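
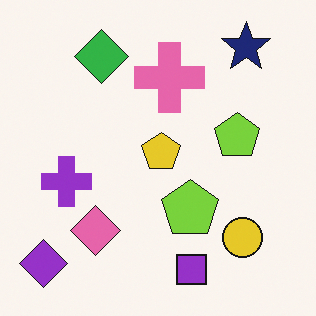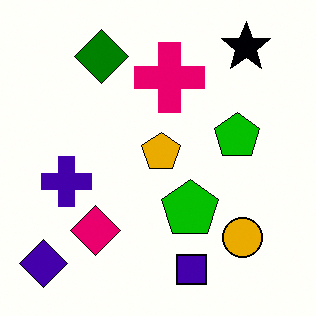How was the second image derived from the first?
This is the original image boosted in contrast.

Tones are pushed away from mid-grey across the whole image — a global contrast change.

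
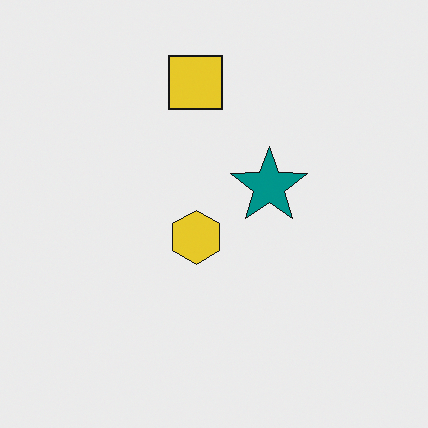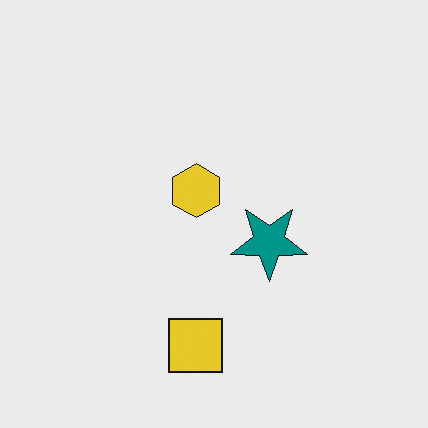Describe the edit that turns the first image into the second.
The transformation is: flipped vertically (top ↔ bottom).

The yellow square is in the top of the first image and the bottom of the second — shapes on opposite sides of the horizontal midline have swapped in a mirror flip.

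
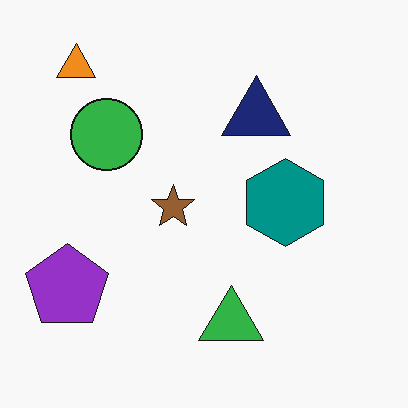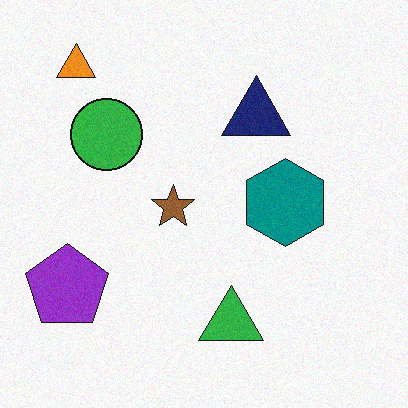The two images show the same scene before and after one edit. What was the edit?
The image was degraded with a light layer of grain.

Random speckle covers the whole image, including the flat background.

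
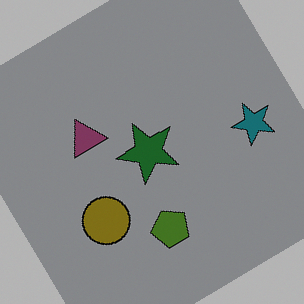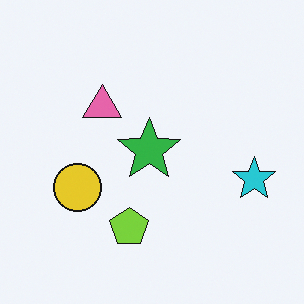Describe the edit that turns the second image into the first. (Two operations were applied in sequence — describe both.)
The image was darkened a lot, then rotated counter-clockwise by a large amount — several tens of degrees.

Every pixel — background and shapes alike — is uniformly darkened. Every shape is tilted by the same angle and the image corners show triangular fill wedges — a whole-image rotation by a non-right angle.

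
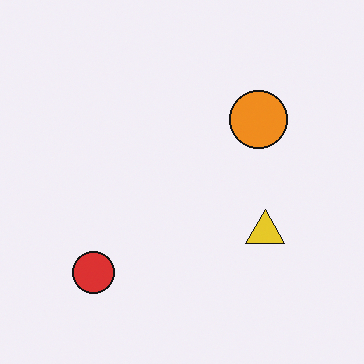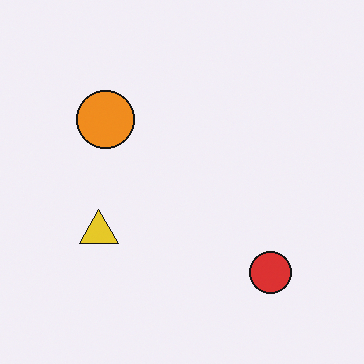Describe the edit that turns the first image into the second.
It was flipped horizontally (left ↔ right).

The red circle is in the bottom-left of the first image and the bottom-right of the second — shapes on opposite sides of the vertical midline have swapped in a mirror flip.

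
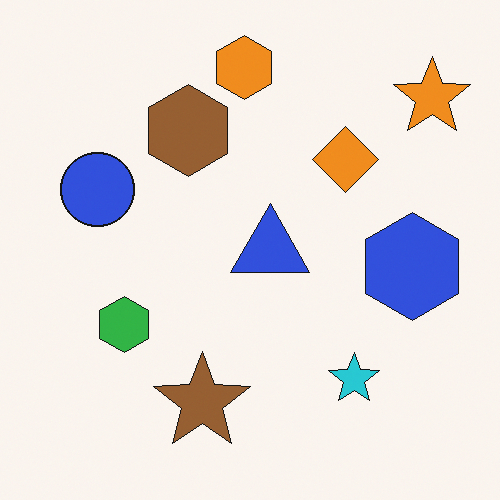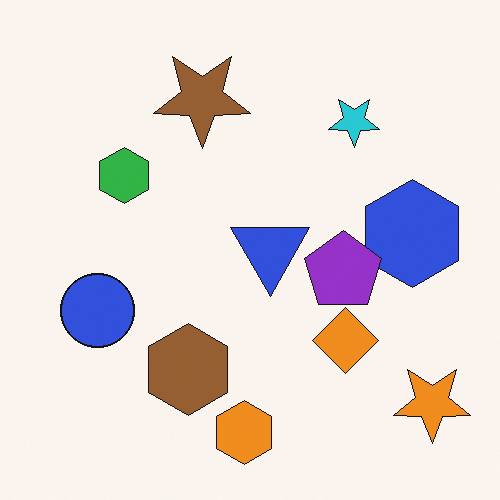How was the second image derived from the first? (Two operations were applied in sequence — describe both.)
It was flipped vertically (top ↔ bottom), then overlaid with an additional purple pentagon.

The orange hexagon is in the top of the first image and the bottom of the second — shapes on opposite sides of the horizontal midline have swapped in a mirror flip. A purple pentagon appears in the second image that is absent from the first.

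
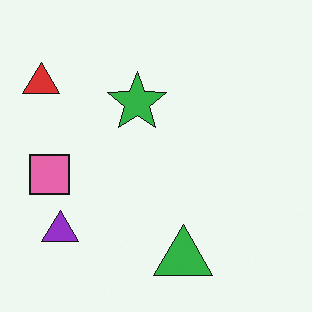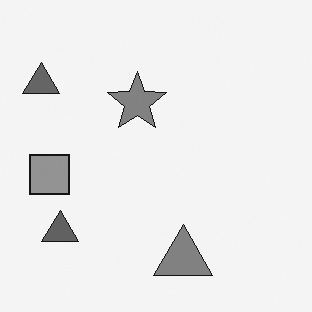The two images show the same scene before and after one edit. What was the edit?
The image was converted to grayscale.

All color is removed — every shape is now a shade of grey.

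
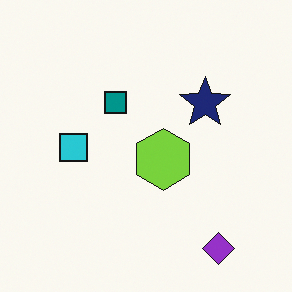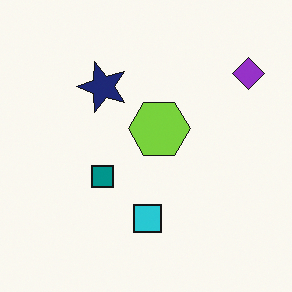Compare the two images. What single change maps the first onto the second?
Rotated 90° counter-clockwise.

The purple diamond sits in the bottom-right of the first image and the top-right of the second — consistent with a whole-image 90° counter-clockwise rotation.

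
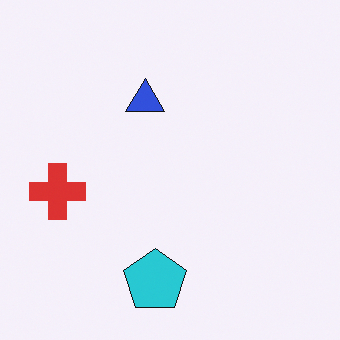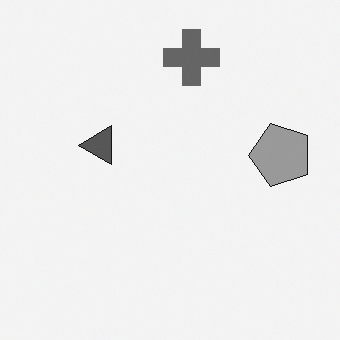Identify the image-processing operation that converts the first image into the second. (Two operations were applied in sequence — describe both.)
The image was converted to grayscale, then transposed (reflected across the top-left ↔ bottom-right diagonal).

All color is removed — every shape is now a shade of grey. Shapes have swapped their row and column positions — what was in the top-right is now in the bottom-left — a diagonal reflection.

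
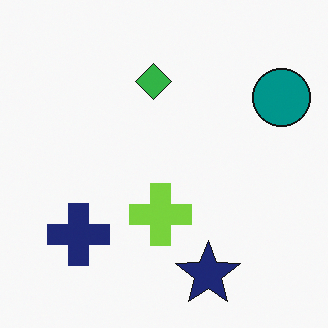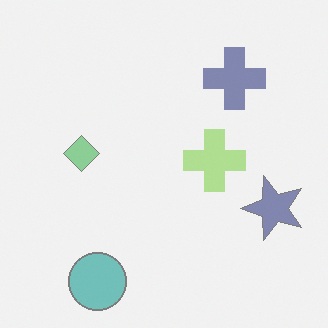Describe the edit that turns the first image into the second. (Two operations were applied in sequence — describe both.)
The image was washed out (contrast reduced), then transposed (reflected across the top-left ↔ bottom-right diagonal).

Tones are pushed toward mid-grey across the whole image — a global contrast change. Shapes have swapped their row and column positions — what was in the top-right is now in the bottom-left — a diagonal reflection.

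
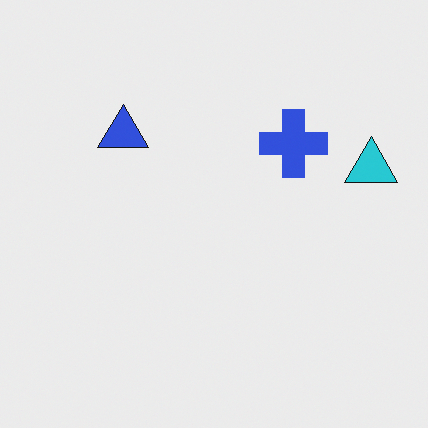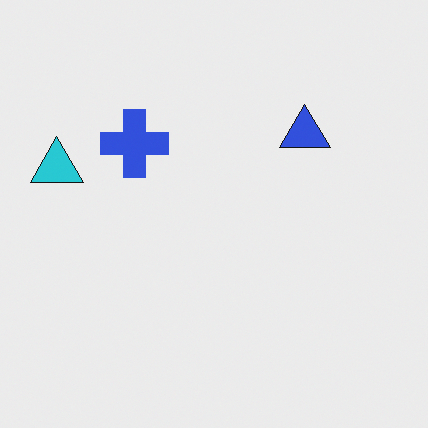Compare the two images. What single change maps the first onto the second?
Flipped horizontally (left ↔ right).

The cyan triangle is in the right of the first image and the left of the second — shapes on opposite sides of the vertical midline have swapped in a mirror flip.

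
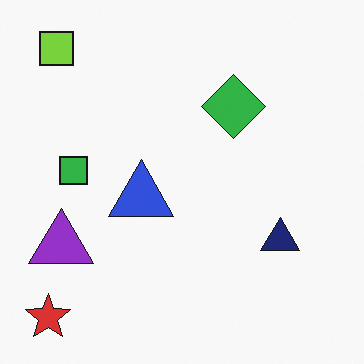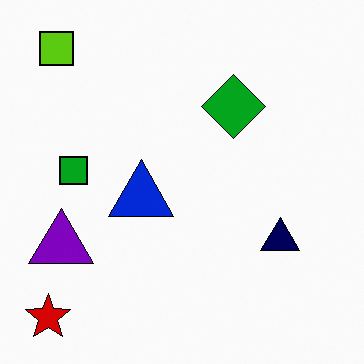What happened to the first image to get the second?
It was given slightly increased contrast.

Tones are pushed away from mid-grey across the whole image — a global contrast change.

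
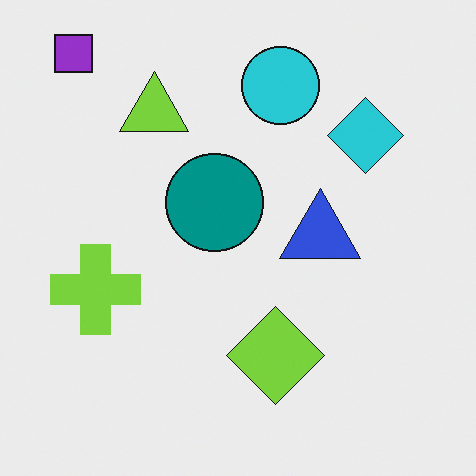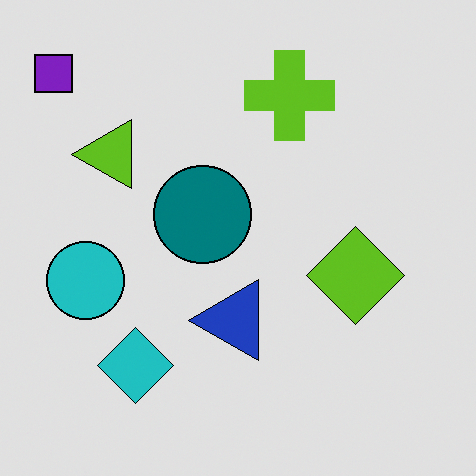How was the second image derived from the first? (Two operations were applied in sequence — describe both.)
Transposed (reflected across the top-left ↔ bottom-right diagonal), then posterized to a reduced palette.

Shapes have swapped their row and column positions — what was in the top-right is now in the bottom-left — a diagonal reflection. Each flat color has snapped to a coarser quantized level — most visibly, the near-white background has dropped to a flat grey.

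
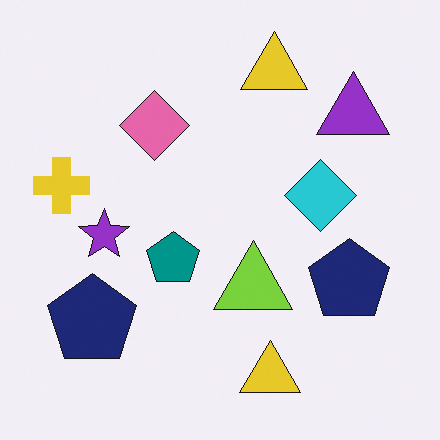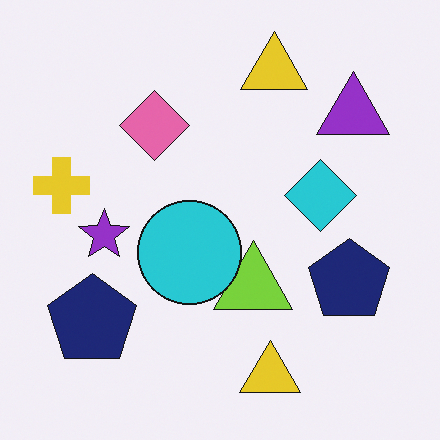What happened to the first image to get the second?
The second image is the first overlaid with an additional cyan circle.

A cyan circle appears in the second image that is absent from the first.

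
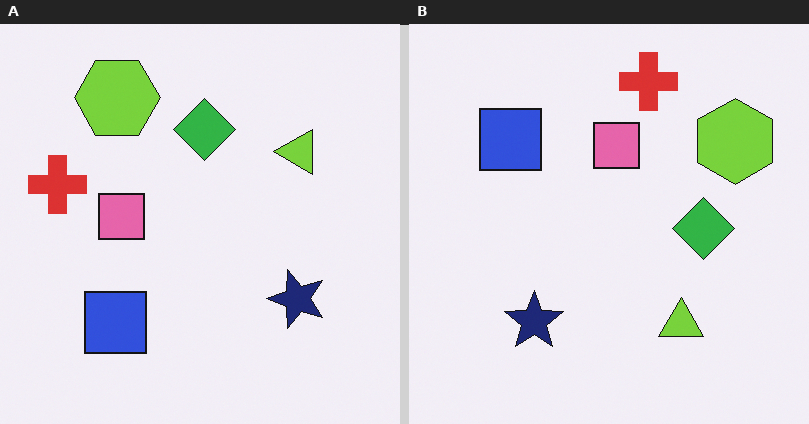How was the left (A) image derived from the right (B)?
The image was rotated 90° counter-clockwise.

The lime hexagon sits in the top-right of the right (B) image and the top-left of the left (A) — consistent with a whole-image 90° counter-clockwise rotation.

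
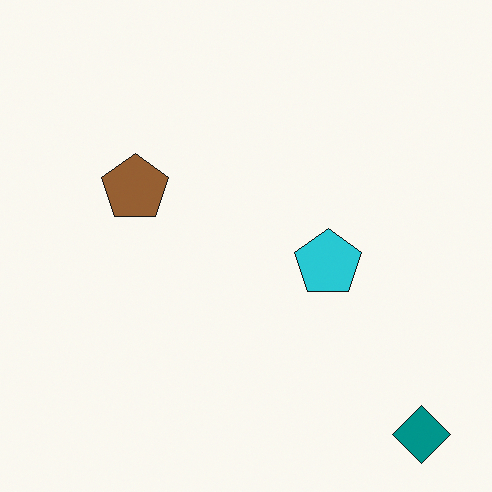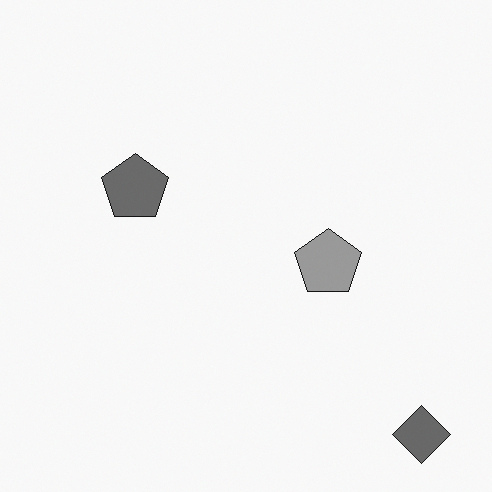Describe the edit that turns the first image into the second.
The image was converted to grayscale.

All color is removed — every shape is now a shade of grey.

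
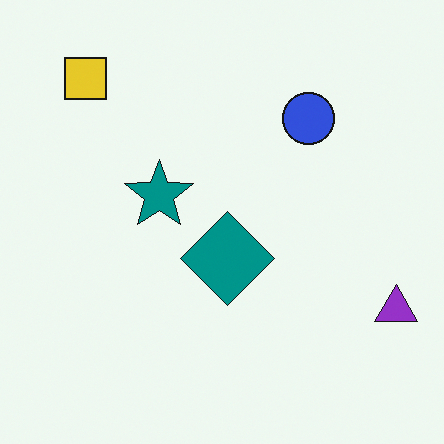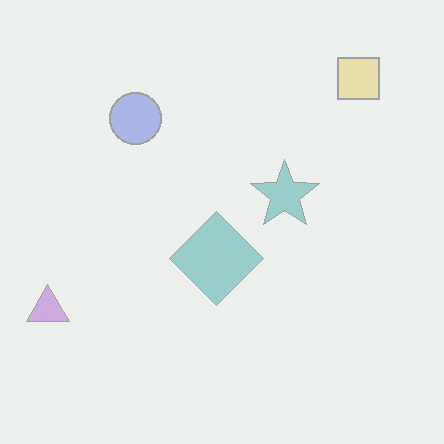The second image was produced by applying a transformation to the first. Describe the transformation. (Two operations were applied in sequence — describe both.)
The image was flipped horizontally (left ↔ right), then washed out (contrast reduced).

The purple triangle is in the bottom-right of the first image and the bottom-left of the second — shapes on opposite sides of the vertical midline have swapped in a mirror flip. Tones are pushed toward mid-grey across the whole image — a global contrast change.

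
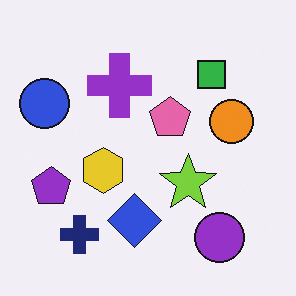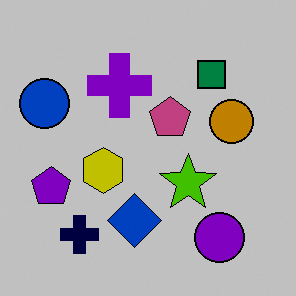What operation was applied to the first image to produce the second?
The image was heavily posterized to just a handful of flat colors.

Each flat color has snapped to a coarser quantized level — most visibly, the near-white background has dropped to a flat grey.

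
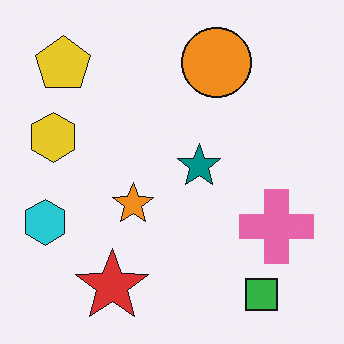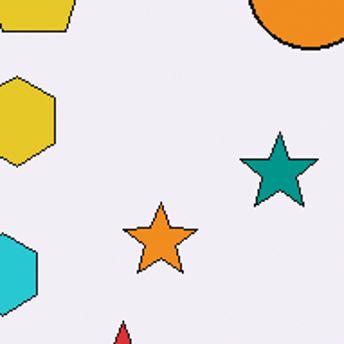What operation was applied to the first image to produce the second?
The second image is the first cropped to a noticeably smaller region and rescaled.

The visible shapes are larger and the field of view is narrower; shapes near the original edges may be partly or wholly outside the frame — a crop-and-rescale.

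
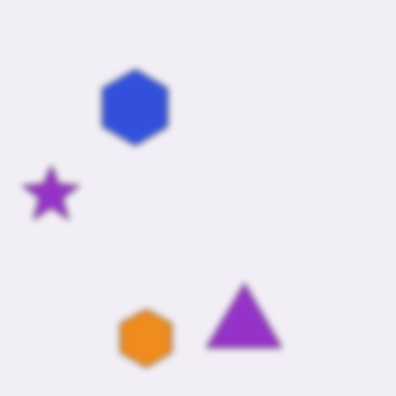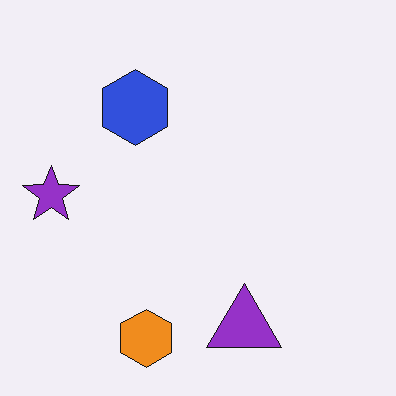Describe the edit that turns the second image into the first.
The transformation is: moderately blurred.

Shape edges and outlines are uniformly softened across the whole image.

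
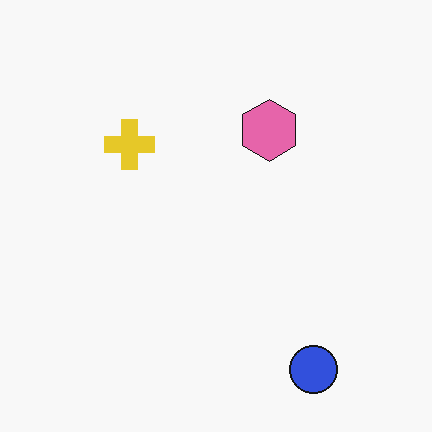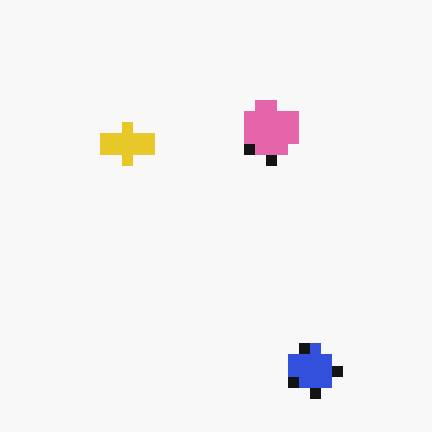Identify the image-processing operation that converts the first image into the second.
It was heavily pixelated into large blocks.

Shapes are reduced to large square blocks; fine edges and outlines are lost — a downscale-then-upscale (mosaic) effect.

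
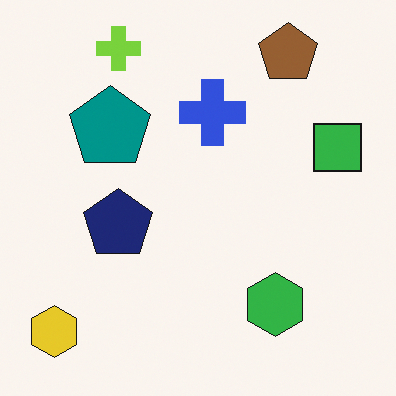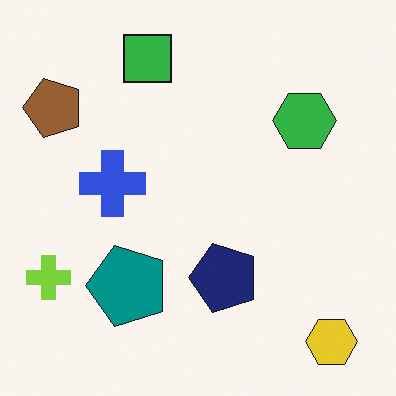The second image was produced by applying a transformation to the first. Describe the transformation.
It was rotated 90° counter-clockwise.

The yellow hexagon sits in the bottom-left of the first image and the bottom-right of the second — consistent with a whole-image 90° counter-clockwise rotation.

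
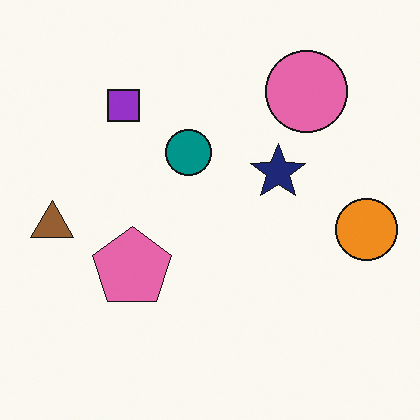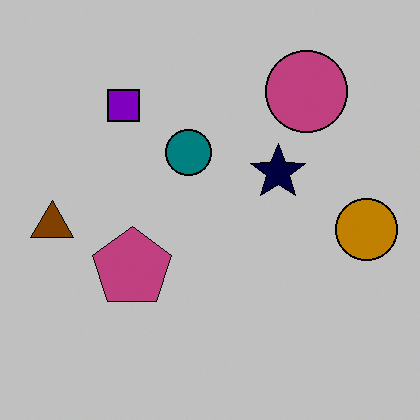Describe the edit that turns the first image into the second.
This is the original image heavily posterized to just a handful of flat colors.

Each flat color has snapped to a coarser quantized level — most visibly, the near-white background has dropped to a flat grey.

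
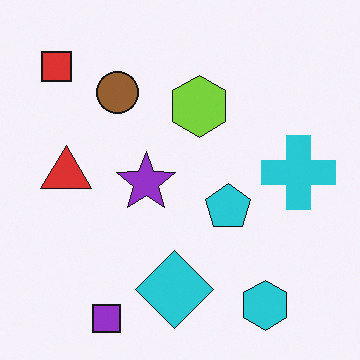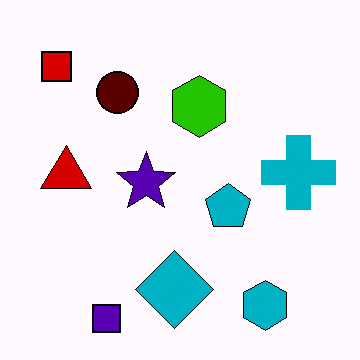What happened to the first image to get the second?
The second image is the first boosted in contrast.

Tones are pushed away from mid-grey across the whole image — a global contrast change.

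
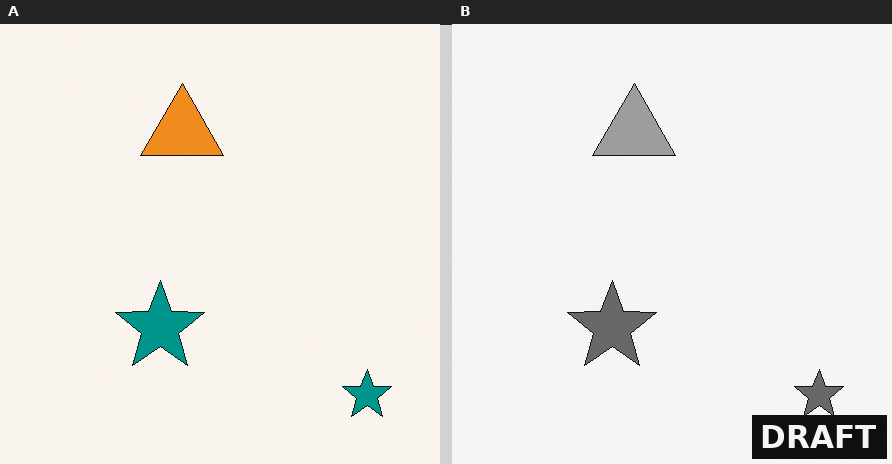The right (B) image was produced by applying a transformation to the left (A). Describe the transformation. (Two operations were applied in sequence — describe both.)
The image was converted to grayscale, then watermarked with the text "DRAFT" in the lower-right corner.

All color is removed — every shape is now a shade of grey. A dark label reading "DRAFT" appears in the lower-right corner.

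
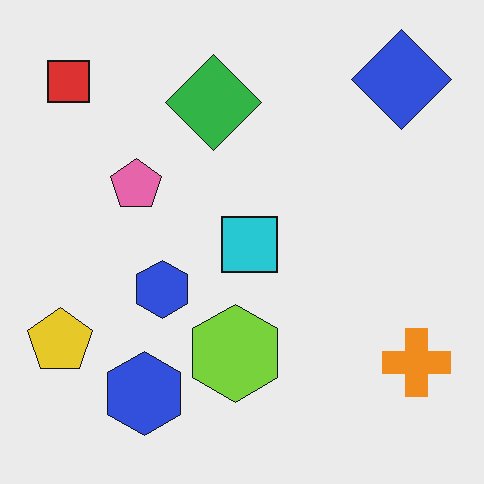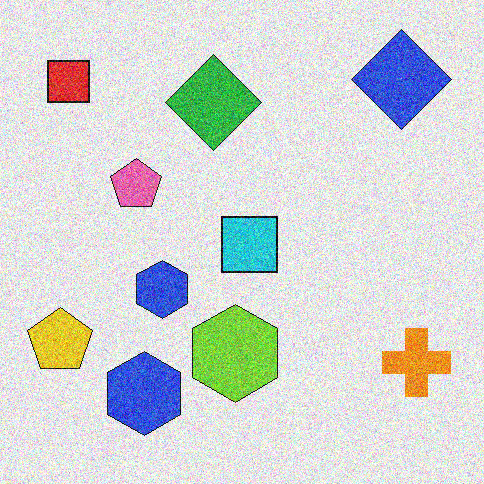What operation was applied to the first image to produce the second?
Degraded with a thick layer of grain.

Random speckle covers the whole image, including the flat background.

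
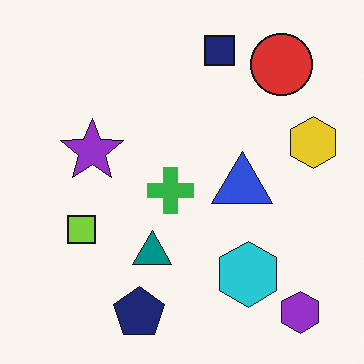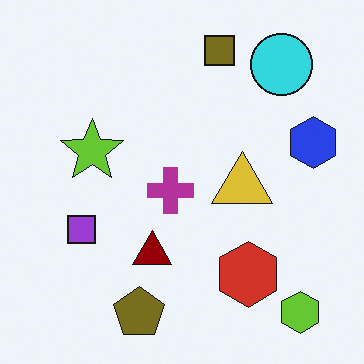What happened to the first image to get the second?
Hue-shifted through roughly half the color wheel.

Every shape's color has rotated by the same amount around the hue wheel — a uniform hue shift.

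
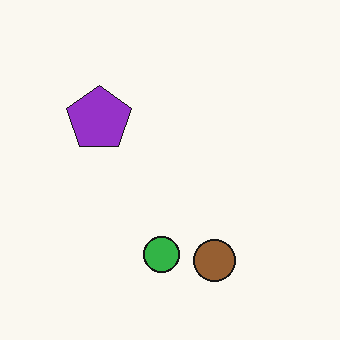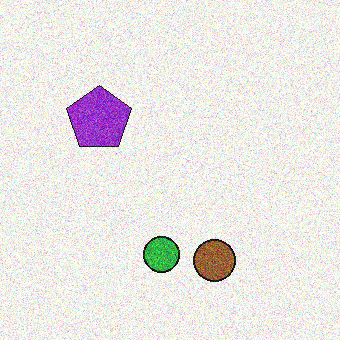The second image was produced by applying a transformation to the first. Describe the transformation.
Degraded with strong gaussian noise.

Random speckle covers the whole image, including the flat background.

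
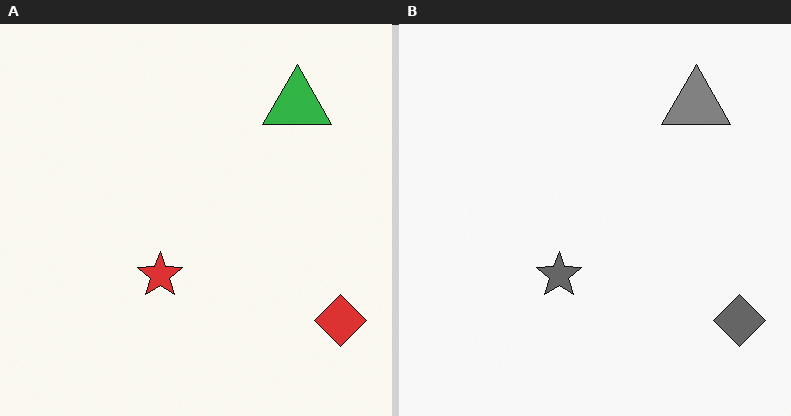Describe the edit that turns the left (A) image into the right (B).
The transformation is: converted to grayscale.

All color is removed — every shape is now a shade of grey.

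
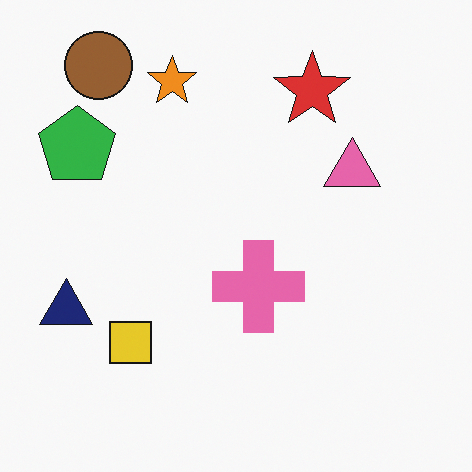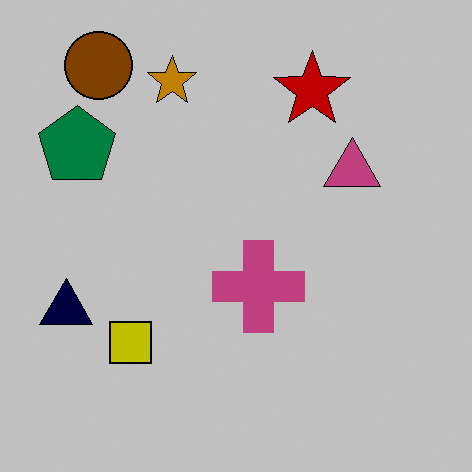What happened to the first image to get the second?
The image was heavily posterized to just a handful of flat colors.

Each flat color has snapped to a coarser quantized level — most visibly, the near-white background has dropped to a flat grey.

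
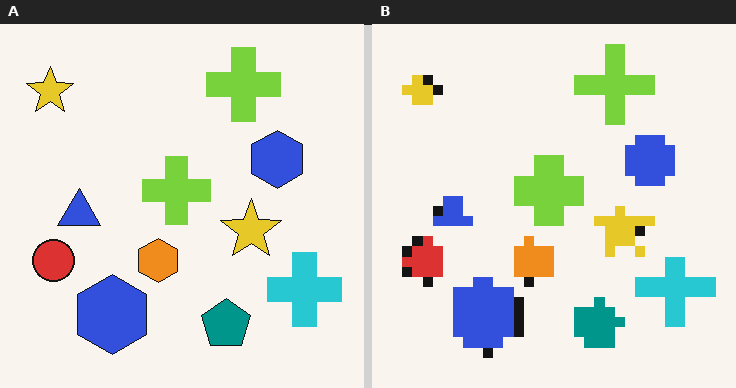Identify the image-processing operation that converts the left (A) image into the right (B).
It was heavily pixelated into large blocks.

Shapes are reduced to large square blocks; fine edges and outlines are lost — a downscale-then-upscale (mosaic) effect.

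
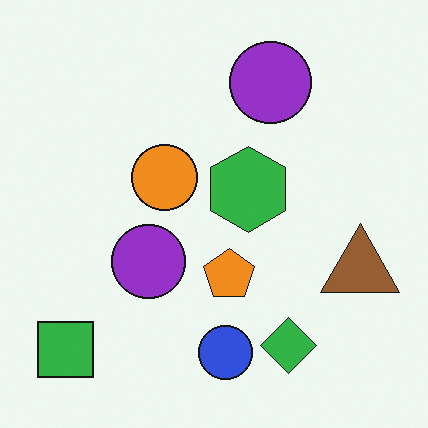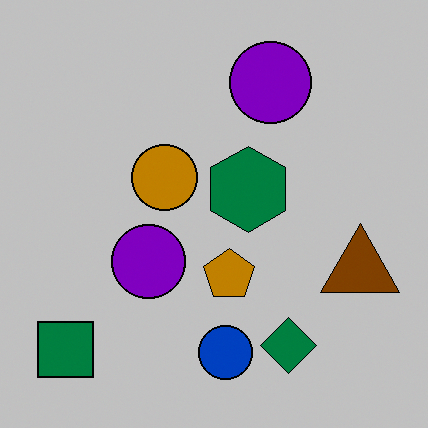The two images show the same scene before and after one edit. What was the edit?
This is the original image aggressively posterized.

Each flat color has snapped to a coarser quantized level — most visibly, the near-white background has dropped to a flat grey.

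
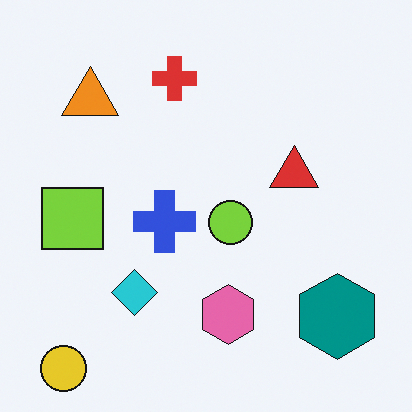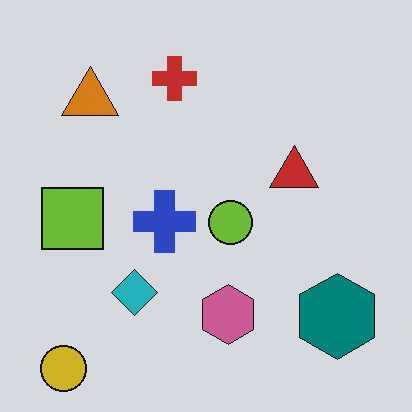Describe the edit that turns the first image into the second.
The transformation is: darkened a little.

Every pixel — background and shapes alike — is uniformly darkened.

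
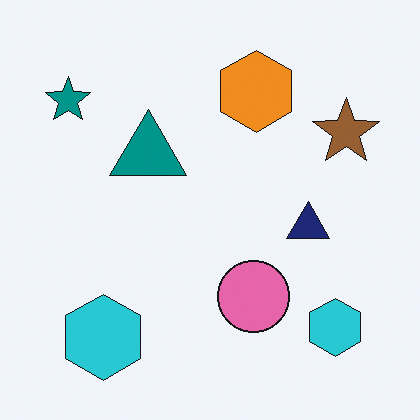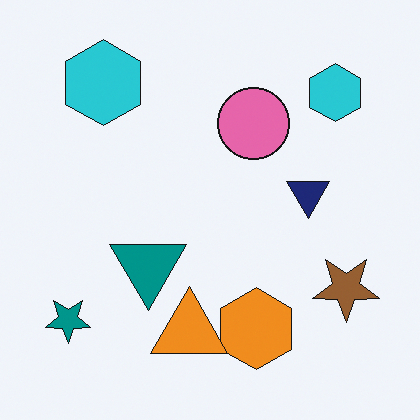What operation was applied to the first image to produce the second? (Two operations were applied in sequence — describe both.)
The image was flipped vertically (top ↔ bottom), then overlaid with an additional orange triangle.

The orange hexagon is in the top of the first image and the bottom of the second — shapes on opposite sides of the horizontal midline have swapped in a mirror flip. An orange triangle appears in the second image that is absent from the first.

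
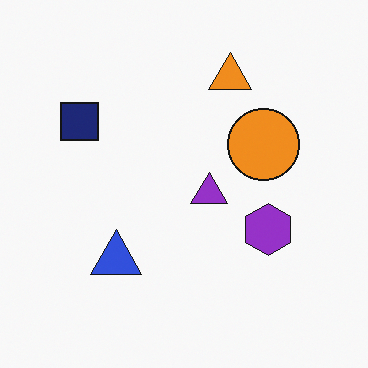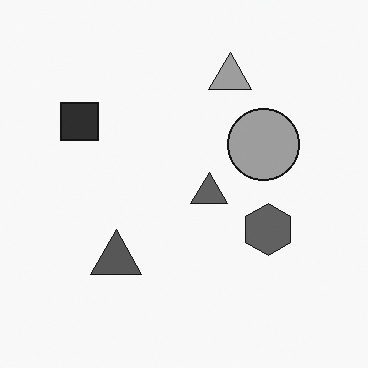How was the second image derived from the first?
The second image is the first converted to grayscale.

All color is removed — every shape is now a shade of grey.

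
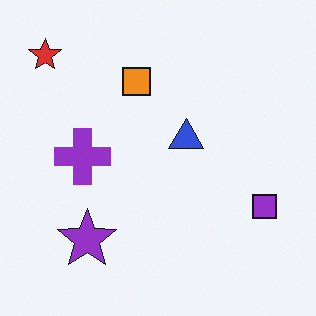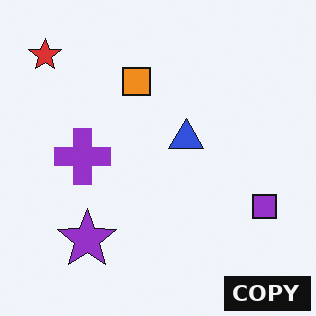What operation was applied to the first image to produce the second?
The transformation is: watermarked with the text "COPY" in the lower-right corner.

A dark label reading "COPY" appears in the lower-right corner.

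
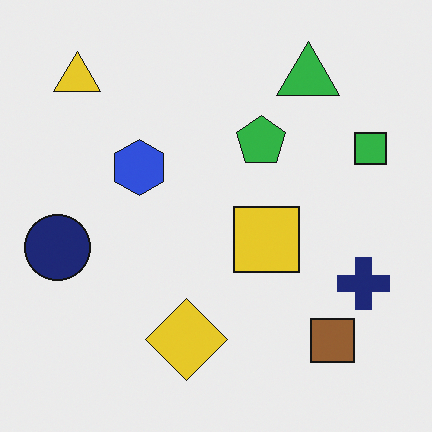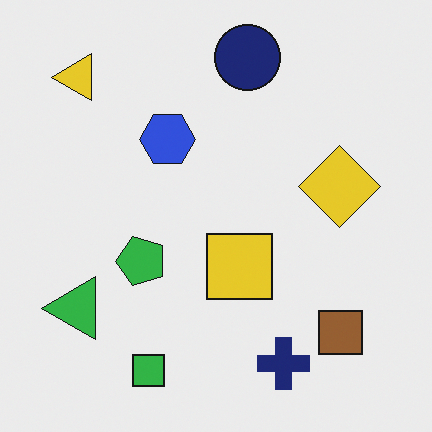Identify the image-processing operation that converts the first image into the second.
It was transposed (reflected across the top-left ↔ bottom-right diagonal).

Shapes have swapped their row and column positions — what was in the top-right is now in the bottom-left — a diagonal reflection.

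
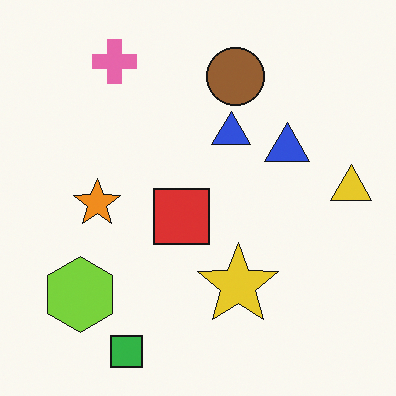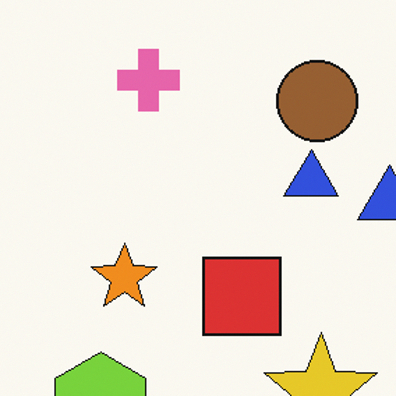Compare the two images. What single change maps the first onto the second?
Cropped to a modestly smaller region and rescaled.

The visible shapes are larger and the field of view is narrower; shapes near the original edges may be partly or wholly outside the frame — a crop-and-rescale.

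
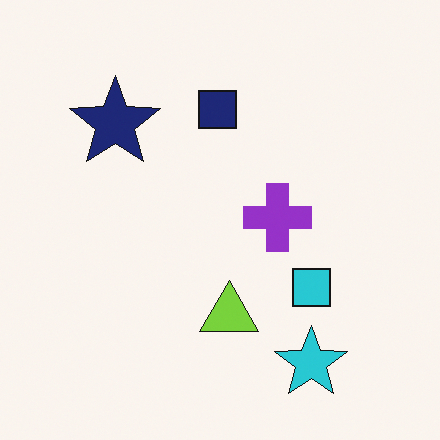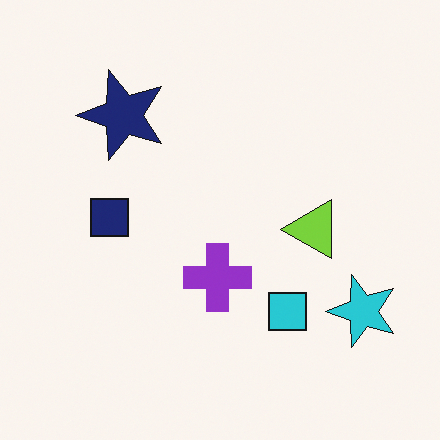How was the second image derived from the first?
This is the original image transposed (reflected across the top-left ↔ bottom-right diagonal).

Shapes have swapped their row and column positions — what was in the top-right is now in the bottom-left — a diagonal reflection.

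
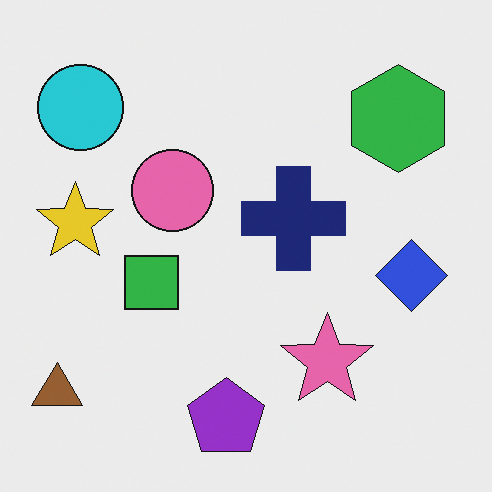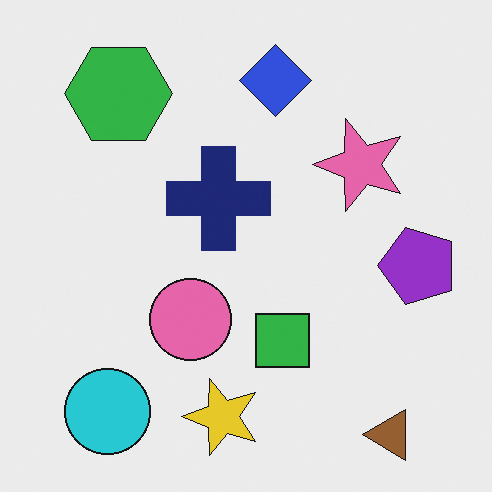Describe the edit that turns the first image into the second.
The image was rotated 90° counter-clockwise.

The brown triangle sits in the bottom-left of the first image and the bottom-right of the second — consistent with a whole-image 90° counter-clockwise rotation.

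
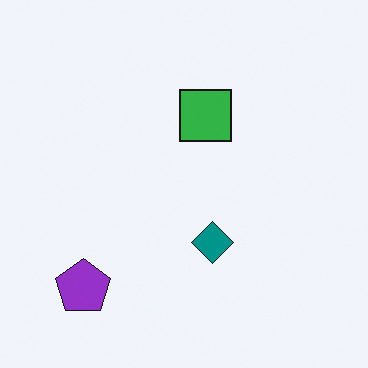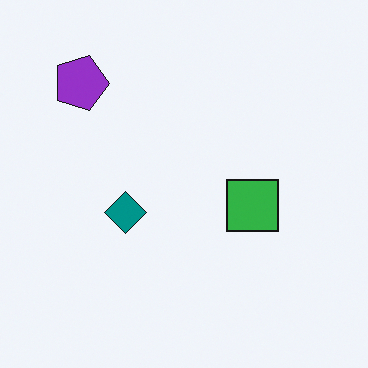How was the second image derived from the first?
Rotated 90° clockwise.

The purple pentagon sits in the bottom-left of the first image and the top-left of the second — consistent with a whole-image 90° clockwise rotation.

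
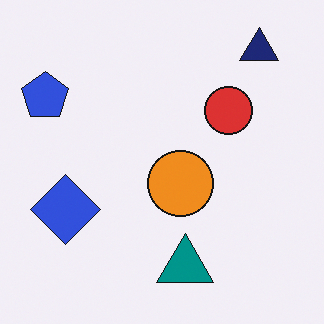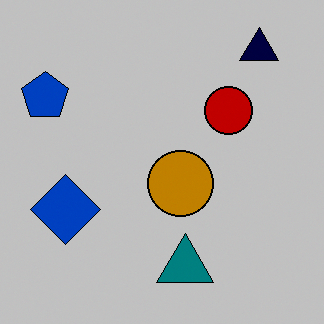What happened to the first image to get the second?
This is the original image heavily posterized to just a handful of flat colors.

Each flat color has snapped to a coarser quantized level — most visibly, the near-white background has dropped to a flat grey.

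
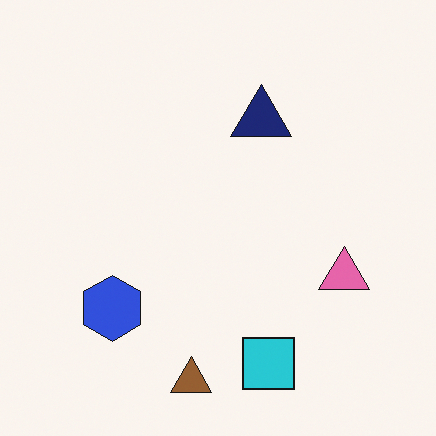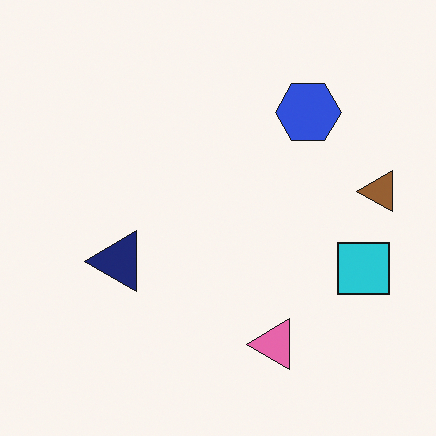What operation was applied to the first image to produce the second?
The transformation is: transposed (reflected across the top-left ↔ bottom-right diagonal).

Shapes have swapped their row and column positions — what was in the top-right is now in the bottom-left — a diagonal reflection.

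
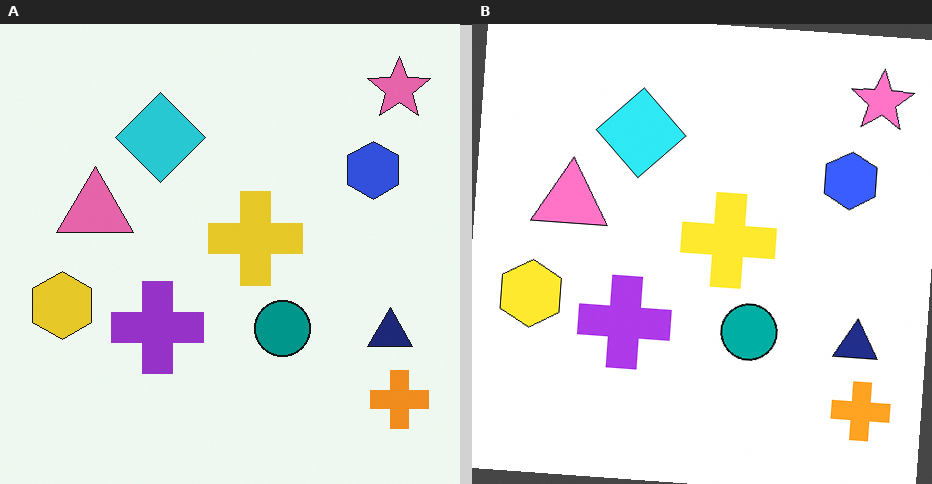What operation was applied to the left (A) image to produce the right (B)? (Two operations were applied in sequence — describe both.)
It was brightened a little, then rotated clockwise by a slight angle.

Every pixel — background and shapes alike — is uniformly brightened. Every shape is tilted by the same angle and the image corners show triangular fill wedges — a whole-image rotation by a non-right angle.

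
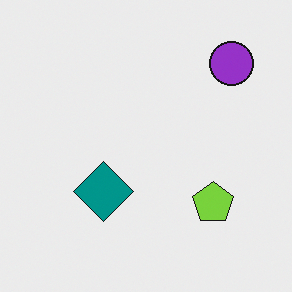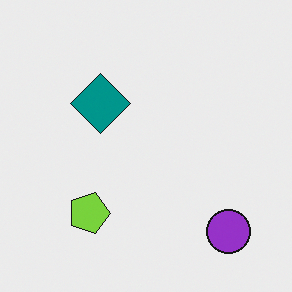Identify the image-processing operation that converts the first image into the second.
The second image is the first rotated 90° clockwise.

The purple circle sits in the top-right of the first image and the bottom-right of the second — consistent with a whole-image 90° clockwise rotation.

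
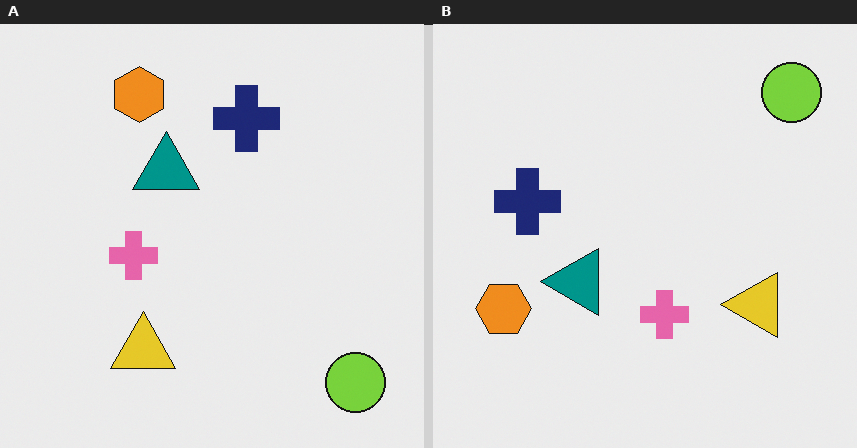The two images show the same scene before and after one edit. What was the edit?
The transformation is: rotated 90° counter-clockwise.

The lime circle sits in the bottom-right of the left (A) image and the top-right of the right (B) — consistent with a whole-image 90° counter-clockwise rotation.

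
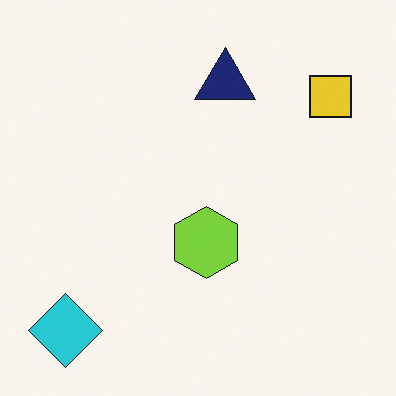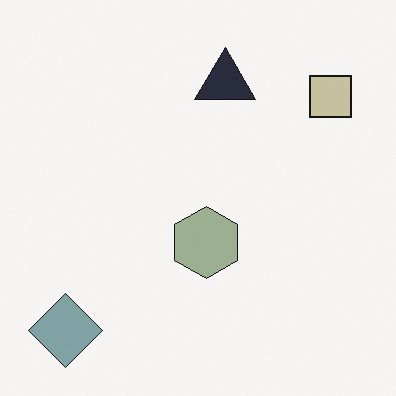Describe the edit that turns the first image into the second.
The image was made much more muted (saturation change).

All colors are more muted and greyish — a global saturation change.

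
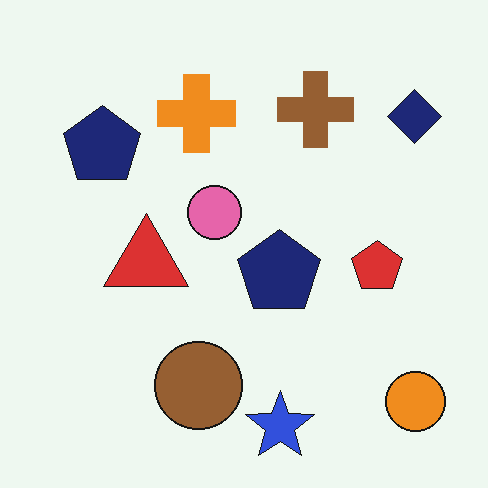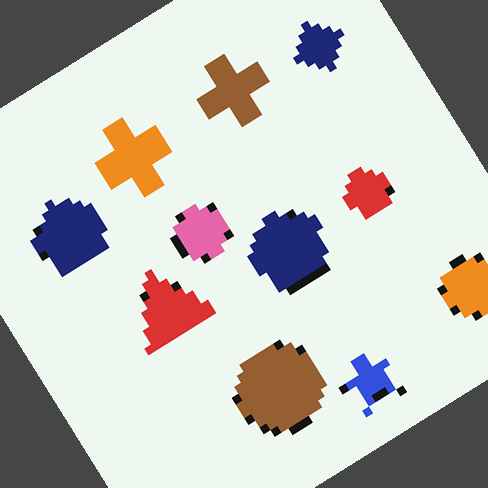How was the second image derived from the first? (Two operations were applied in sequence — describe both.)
The second image is the first pixelated into visible square blocks, then rotated counter-clockwise by a large amount — several tens of degrees.

Shapes are reduced to large square blocks; fine edges and outlines are lost — a downscale-then-upscale (mosaic) effect. Every shape is tilted by the same angle and the image corners show triangular fill wedges — a whole-image rotation by a non-right angle.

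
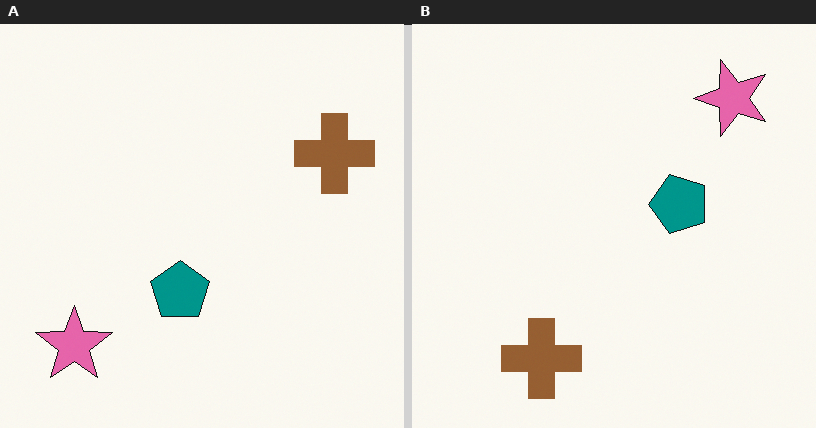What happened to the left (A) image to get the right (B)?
The transformation is: transposed (reflected across the top-left ↔ bottom-right diagonal).

Shapes have swapped their row and column positions — what was in the top-right is now in the bottom-left — a diagonal reflection.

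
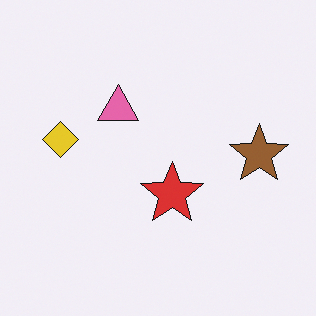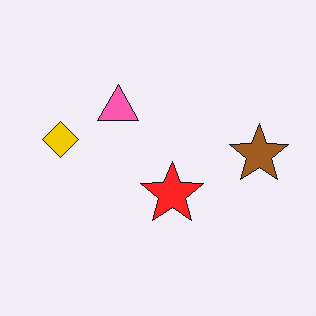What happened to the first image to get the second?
The second image is the first slightly oversaturated.

All colors are more vivid — a global saturation change.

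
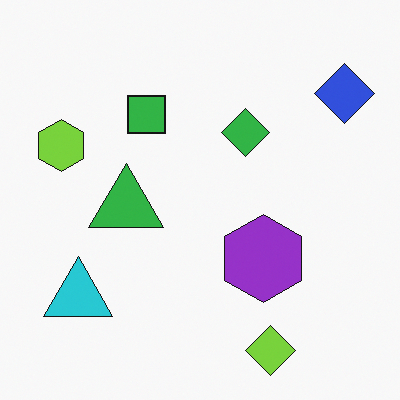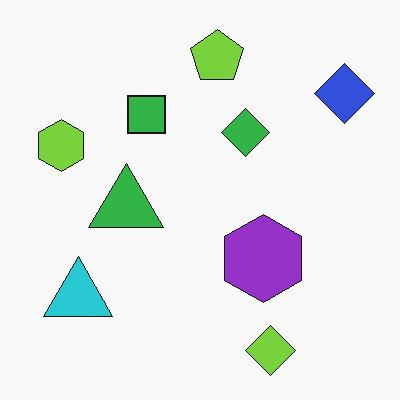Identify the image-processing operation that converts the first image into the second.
The image was overlaid with an additional lime pentagon.

A lime pentagon appears in the second image that is absent from the first.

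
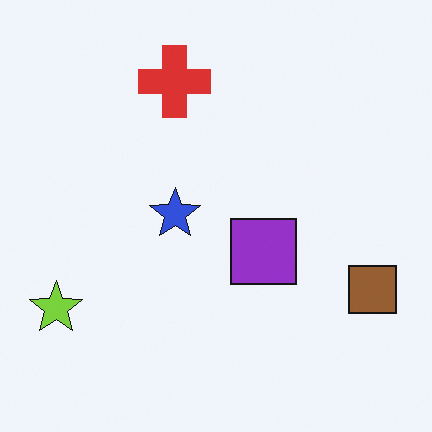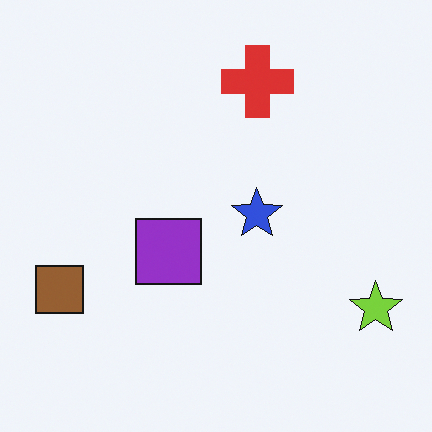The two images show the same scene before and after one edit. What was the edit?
This is the original image flipped horizontally (left ↔ right).

The lime star is in the bottom-left of the first image and the bottom-right of the second — shapes on opposite sides of the vertical midline have swapped in a mirror flip.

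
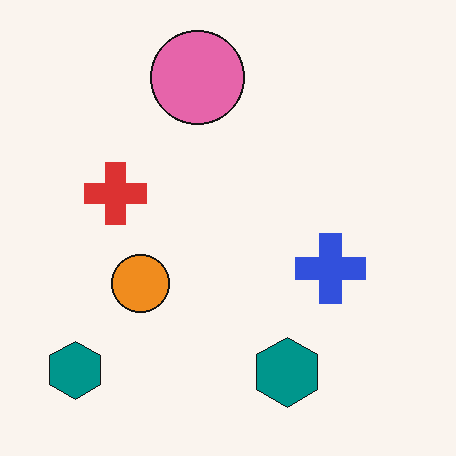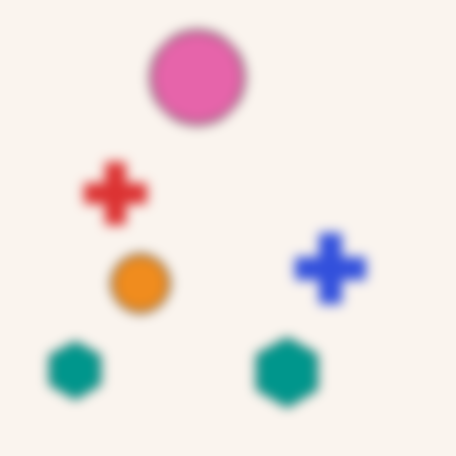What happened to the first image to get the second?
This is the original image heavily blurred.

Shape edges and outlines are uniformly softened across the whole image.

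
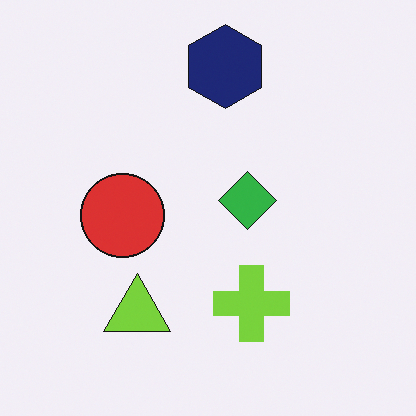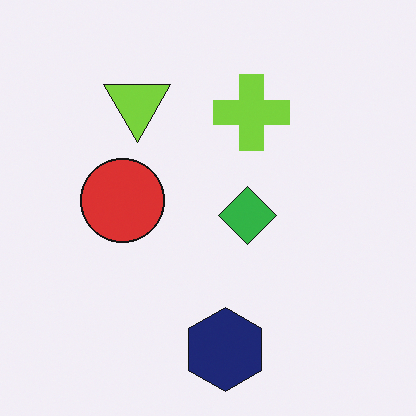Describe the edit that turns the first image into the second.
The transformation is: flipped vertically (top ↔ bottom).

The navy hexagon is in the top of the first image and the bottom of the second — shapes on opposite sides of the horizontal midline have swapped in a mirror flip.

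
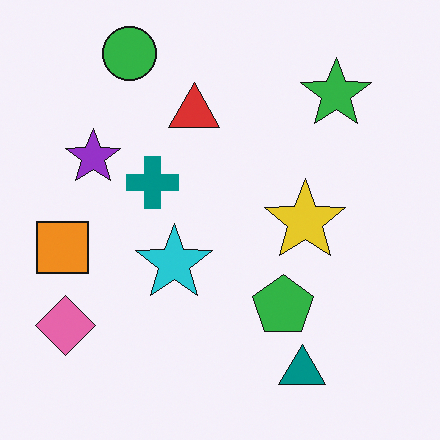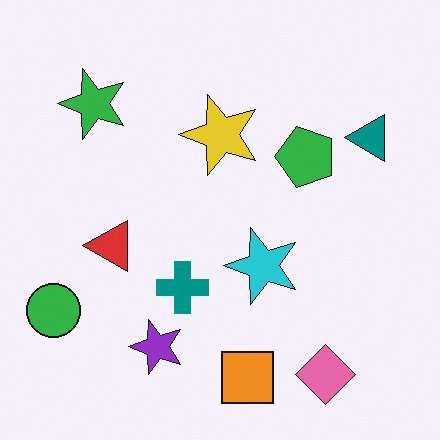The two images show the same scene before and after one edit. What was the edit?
The transformation is: rotated 90° counter-clockwise.

The green circle sits in the top-left of the first image and the bottom-left of the second — consistent with a whole-image 90° counter-clockwise rotation.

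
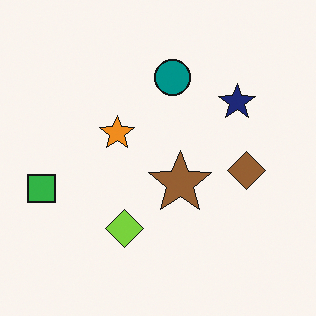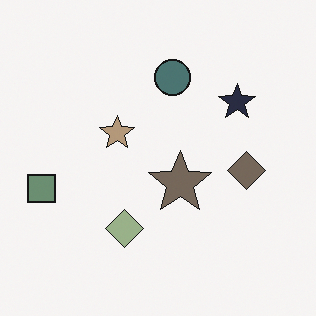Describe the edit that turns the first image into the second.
The second image is the first made much more muted (saturation change).

All colors are more muted and greyish — a global saturation change.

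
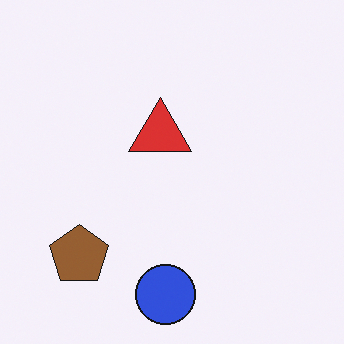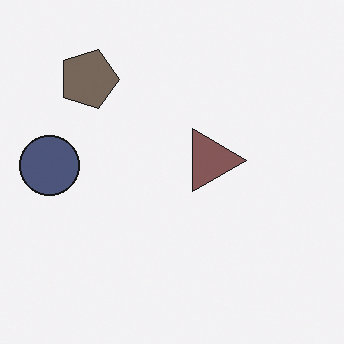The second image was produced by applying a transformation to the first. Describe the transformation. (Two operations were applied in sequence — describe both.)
Rotated 90° clockwise, then heavily desaturated.

The brown pentagon sits in the bottom-left of the first image and the top-left of the second — consistent with a whole-image 90° clockwise rotation. All colors are more muted and greyish — a global saturation change.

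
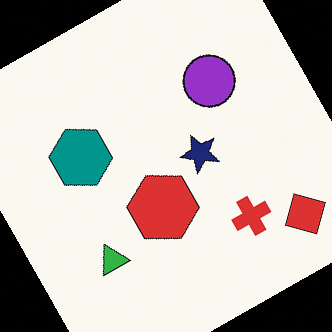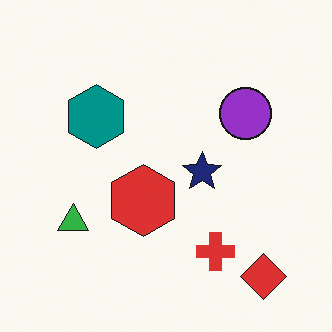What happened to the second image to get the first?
Rotated counter-clockwise by a moderate amount.

Every shape is tilted by the same angle and the image corners show triangular fill wedges — a whole-image rotation by a non-right angle.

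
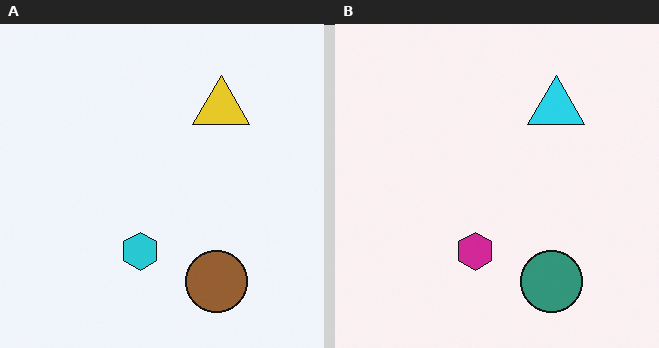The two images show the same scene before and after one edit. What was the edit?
The image was hue-shifted by a moderate amount.

Every shape's color has rotated by the same amount around the hue wheel — a uniform hue shift.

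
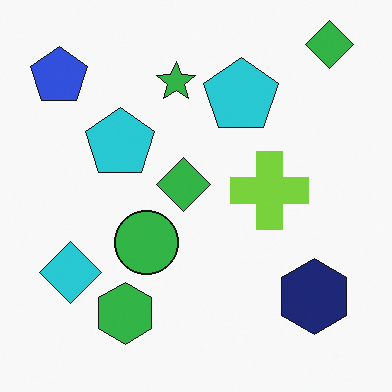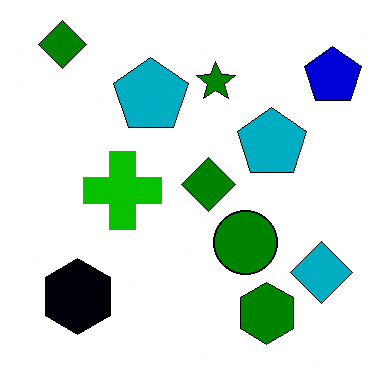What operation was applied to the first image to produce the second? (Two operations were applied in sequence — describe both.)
The image was flipped horizontally (left ↔ right), then boosted in contrast.

The blue pentagon is in the top-left of the first image and the top-right of the second — shapes on opposite sides of the vertical midline have swapped in a mirror flip. Tones are pushed away from mid-grey across the whole image — a global contrast change.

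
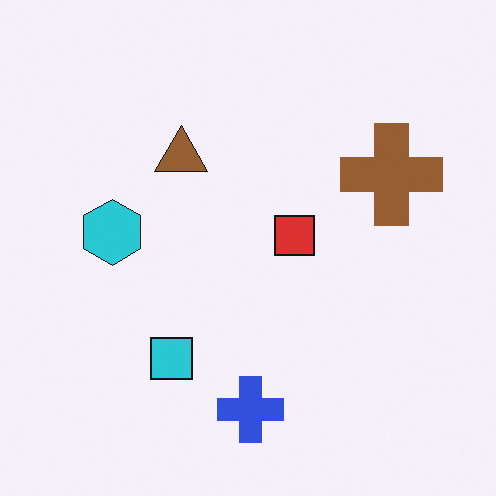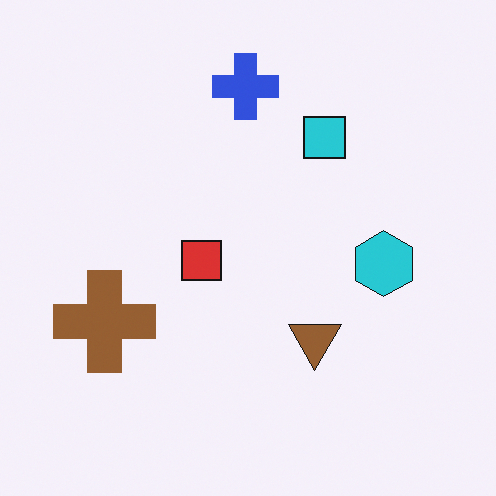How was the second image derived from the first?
It was rotated 180°.

The brown cross sits in the right of the first image and the left of the second — consistent with a whole-image 180° rotation.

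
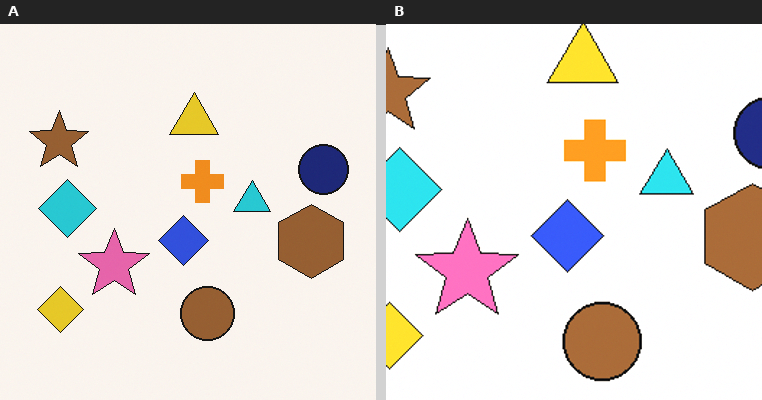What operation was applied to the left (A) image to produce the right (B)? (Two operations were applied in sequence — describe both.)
The transformation is: cropped slightly and scaled back up, then brightened a little.

The visible shapes are larger and the field of view is narrower; shapes near the original edges may be partly or wholly outside the frame — a crop-and-rescale. Every pixel — background and shapes alike — is uniformly brightened.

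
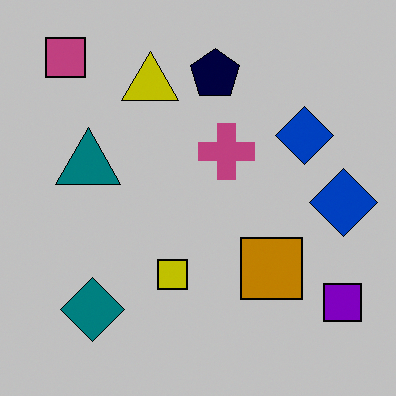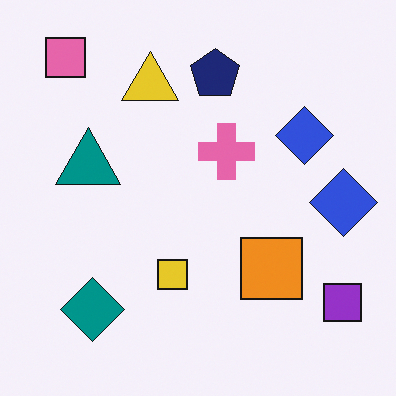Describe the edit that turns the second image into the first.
The transformation is: aggressively posterized.

Each flat color has snapped to a coarser quantized level — most visibly, the near-white background has dropped to a flat grey.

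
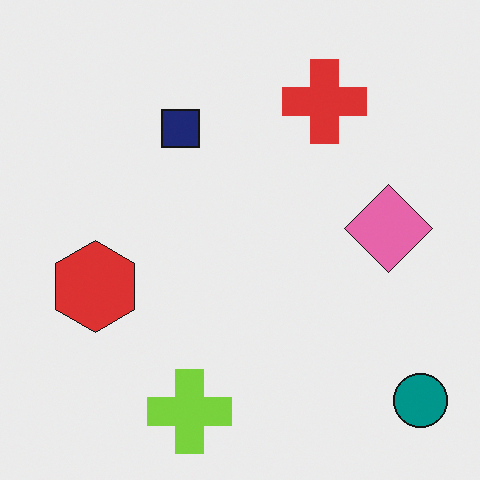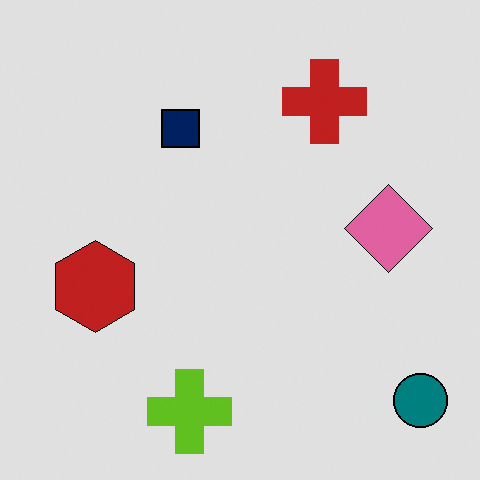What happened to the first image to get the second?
This is the original image moderately posterized.

Each flat color has snapped to a coarser quantized level — most visibly, the near-white background has dropped to a flat grey.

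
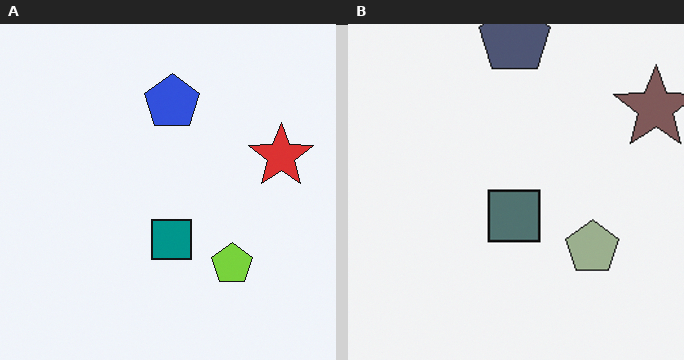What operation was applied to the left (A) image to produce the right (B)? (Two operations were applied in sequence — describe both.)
The transformation is: heavily desaturated, then cropped slightly and scaled back up.

All colors are more muted and greyish — a global saturation change. The visible shapes are larger and the field of view is narrower; shapes near the original edges may be partly or wholly outside the frame — a crop-and-rescale.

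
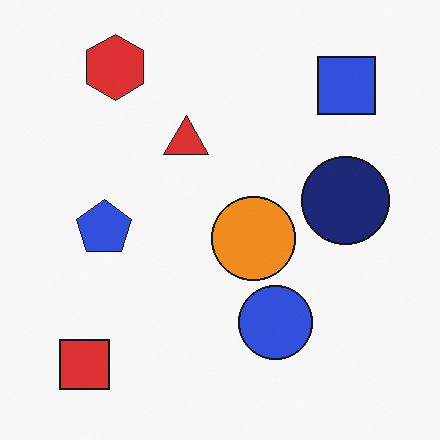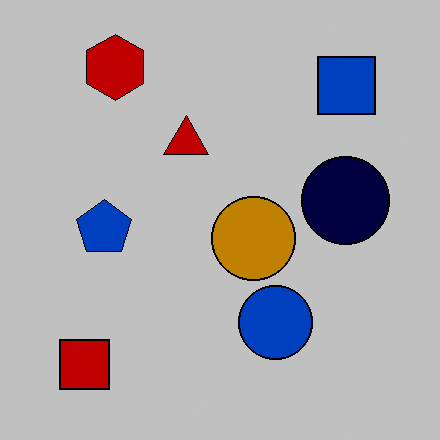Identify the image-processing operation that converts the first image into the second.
It was aggressively posterized.

Each flat color has snapped to a coarser quantized level — most visibly, the near-white background has dropped to a flat grey.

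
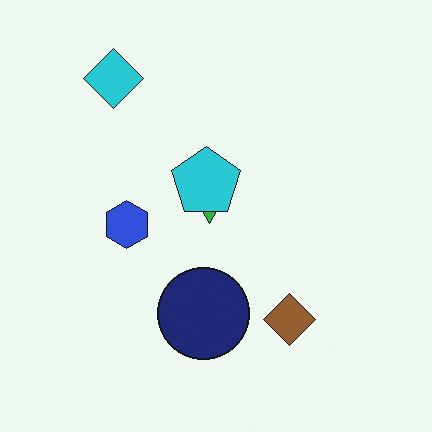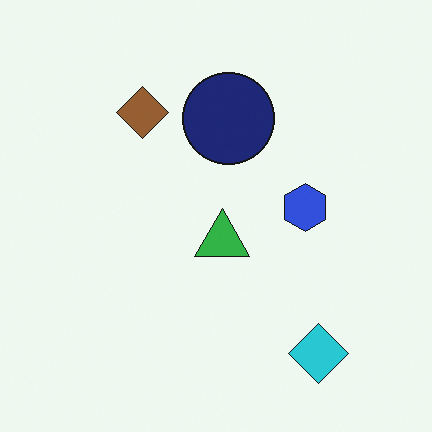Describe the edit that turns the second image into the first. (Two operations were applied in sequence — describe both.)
This is the original image rotated 180°, then overlaid with an additional cyan pentagon.

The cyan diamond sits in the bottom-right of the second image and the top-left of the first — consistent with a whole-image 180° rotation. A cyan pentagon appears in the first image that is absent from the second.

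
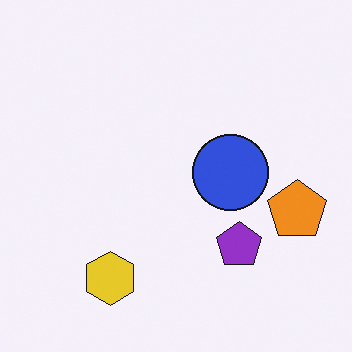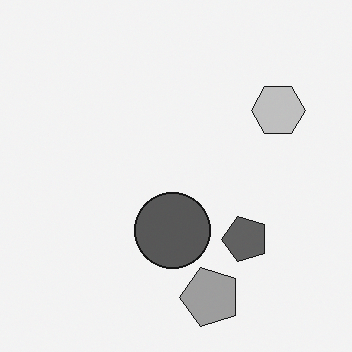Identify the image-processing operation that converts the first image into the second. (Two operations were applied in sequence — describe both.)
Converted to grayscale, then transposed (reflected across the top-left ↔ bottom-right diagonal).

All color is removed — every shape is now a shade of grey. Shapes have swapped their row and column positions — what was in the top-right is now in the bottom-left — a diagonal reflection.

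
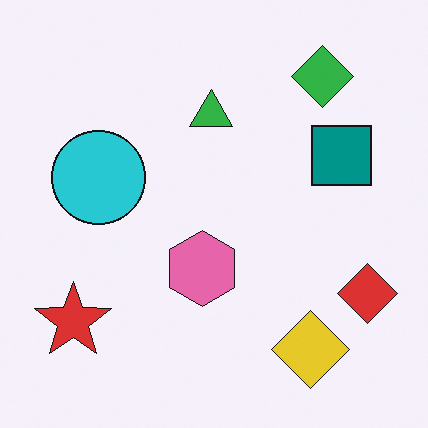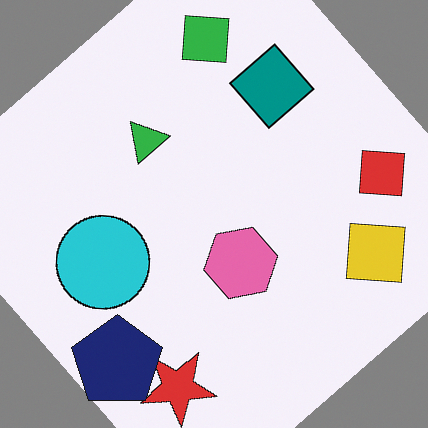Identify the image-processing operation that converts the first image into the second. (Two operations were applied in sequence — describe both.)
Rotated counter-clockwise by a large amount — several tens of degrees, then overlaid with an additional navy pentagon.

Every shape is tilted by the same angle and the image corners show triangular fill wedges — a whole-image rotation by a non-right angle. A navy pentagon appears in the second image that is absent from the first.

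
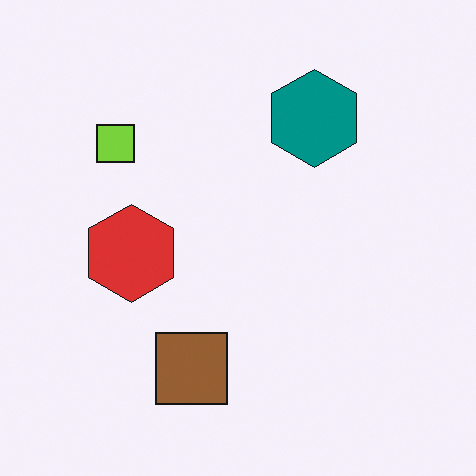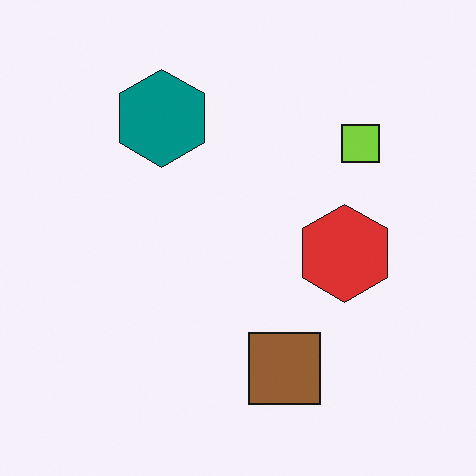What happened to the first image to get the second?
The transformation is: flipped horizontally (left ↔ right).

The lime square is in the top-left of the first image and the top-right of the second — shapes on opposite sides of the vertical midline have swapped in a mirror flip.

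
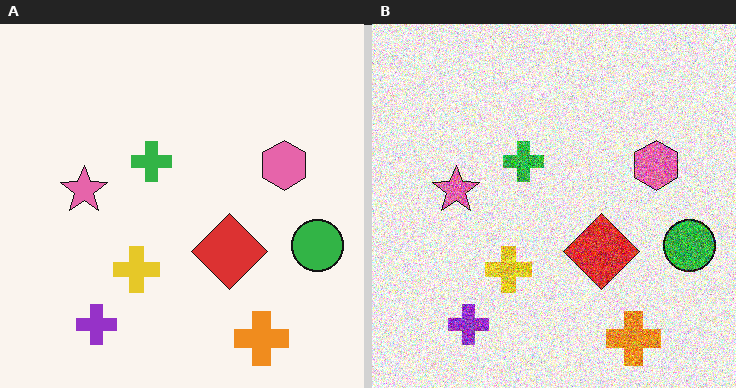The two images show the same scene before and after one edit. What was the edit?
Degraded with heavy additive noise.

Random speckle covers the whole image, including the flat background.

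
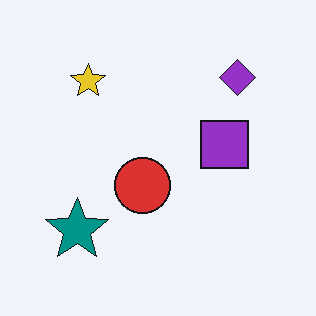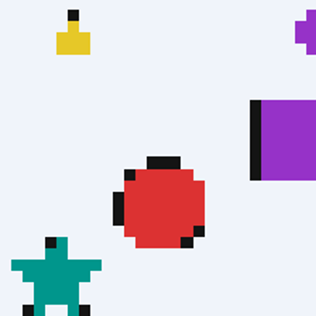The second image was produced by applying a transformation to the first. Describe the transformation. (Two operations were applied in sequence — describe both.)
The second image is the first pixelated into visible square blocks, then cropped slightly and scaled back up.

Shapes are reduced to large square blocks; fine edges and outlines are lost — a downscale-then-upscale (mosaic) effect. The visible shapes are larger and the field of view is narrower; shapes near the original edges may be partly or wholly outside the frame — a crop-and-rescale.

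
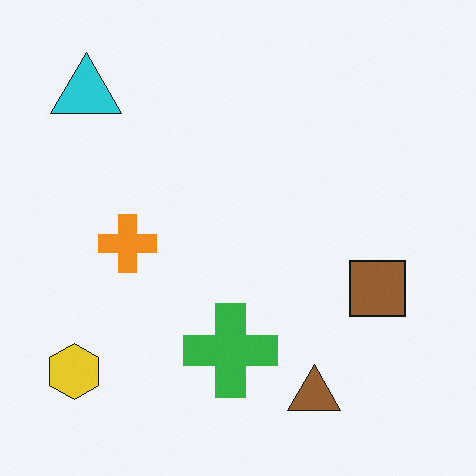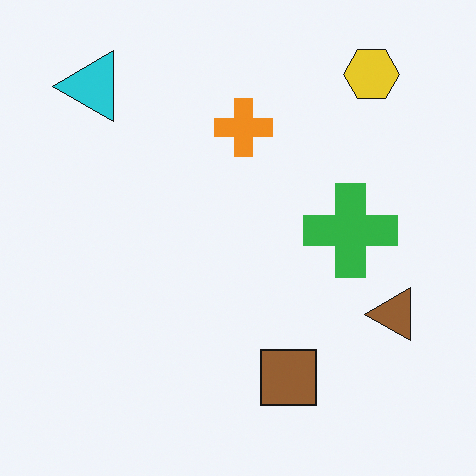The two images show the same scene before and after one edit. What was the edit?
This is the original image transposed (reflected across the top-left ↔ bottom-right diagonal).

Shapes have swapped their row and column positions — what was in the top-right is now in the bottom-left — a diagonal reflection.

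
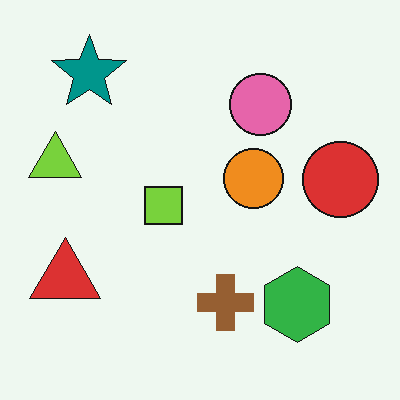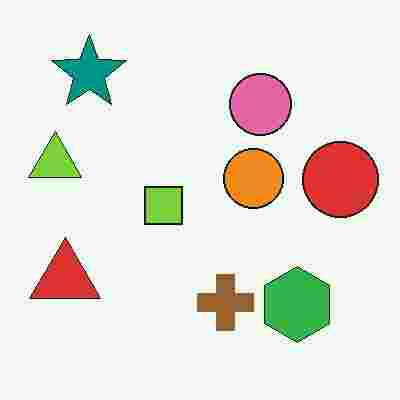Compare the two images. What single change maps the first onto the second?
The image was heavily JPEG-compressed with obvious blocking artifacts.

Blocky 8×8 compression artifacts appear around shape edges and the flat background shows ringing — characteristic JPEG degradation.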